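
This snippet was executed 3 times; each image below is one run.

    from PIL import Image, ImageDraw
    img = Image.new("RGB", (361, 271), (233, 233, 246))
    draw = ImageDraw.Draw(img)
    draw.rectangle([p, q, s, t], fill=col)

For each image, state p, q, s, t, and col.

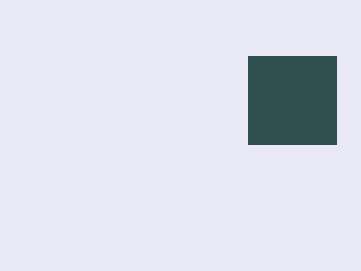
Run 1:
p = 248, q = 56, s = 336, t = 144, col = 'darkslategray'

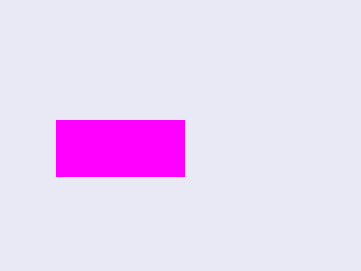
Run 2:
p = 56; q = 120; s = 184; t = 176; col = 'magenta'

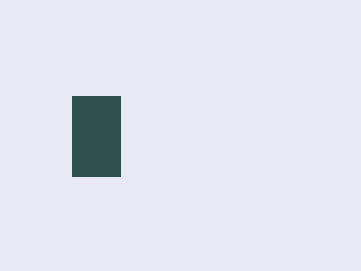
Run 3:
p = 72
q = 96
s = 120
t = 176
col = 'darkslategray'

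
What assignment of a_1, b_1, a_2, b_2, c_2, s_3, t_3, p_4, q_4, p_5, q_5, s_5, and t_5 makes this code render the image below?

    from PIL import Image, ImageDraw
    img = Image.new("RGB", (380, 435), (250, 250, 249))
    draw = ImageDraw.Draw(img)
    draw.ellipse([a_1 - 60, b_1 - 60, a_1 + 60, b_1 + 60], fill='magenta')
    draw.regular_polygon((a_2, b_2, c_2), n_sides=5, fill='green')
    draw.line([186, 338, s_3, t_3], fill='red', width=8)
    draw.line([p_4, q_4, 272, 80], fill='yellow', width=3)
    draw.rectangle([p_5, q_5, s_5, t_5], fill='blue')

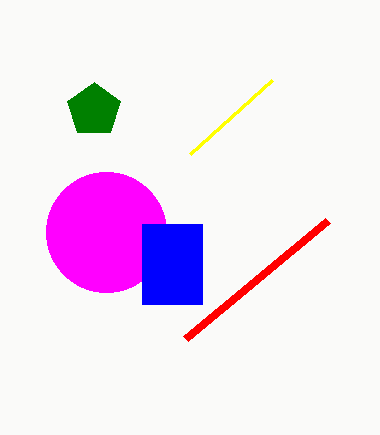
a_1 = 106; b_1 = 232; a_2 = 94; b_2 = 110; c_2 = 28; s_3 = 328; t_3 = 220; p_4 = 190; q_4 = 154; p_5 = 142; q_5 = 224; s_5 = 202; t_5 = 304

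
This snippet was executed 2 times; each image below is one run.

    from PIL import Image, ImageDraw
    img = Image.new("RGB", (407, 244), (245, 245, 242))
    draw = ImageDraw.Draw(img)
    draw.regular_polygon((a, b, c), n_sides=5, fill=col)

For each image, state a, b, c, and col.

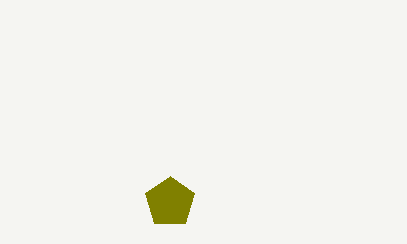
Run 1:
a = 170
b = 202
c = 26
col = 'olive'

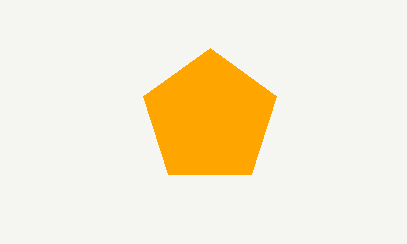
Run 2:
a = 210, b = 118, c = 70, col = 'orange'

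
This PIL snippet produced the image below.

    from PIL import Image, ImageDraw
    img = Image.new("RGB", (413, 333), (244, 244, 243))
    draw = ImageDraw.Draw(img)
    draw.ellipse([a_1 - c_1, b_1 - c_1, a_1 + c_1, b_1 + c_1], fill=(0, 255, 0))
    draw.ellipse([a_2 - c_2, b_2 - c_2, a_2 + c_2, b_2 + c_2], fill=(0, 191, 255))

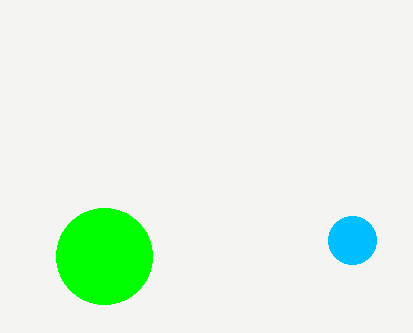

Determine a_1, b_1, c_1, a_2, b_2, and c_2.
a_1 = 104
b_1 = 256
c_1 = 48
a_2 = 352
b_2 = 240
c_2 = 24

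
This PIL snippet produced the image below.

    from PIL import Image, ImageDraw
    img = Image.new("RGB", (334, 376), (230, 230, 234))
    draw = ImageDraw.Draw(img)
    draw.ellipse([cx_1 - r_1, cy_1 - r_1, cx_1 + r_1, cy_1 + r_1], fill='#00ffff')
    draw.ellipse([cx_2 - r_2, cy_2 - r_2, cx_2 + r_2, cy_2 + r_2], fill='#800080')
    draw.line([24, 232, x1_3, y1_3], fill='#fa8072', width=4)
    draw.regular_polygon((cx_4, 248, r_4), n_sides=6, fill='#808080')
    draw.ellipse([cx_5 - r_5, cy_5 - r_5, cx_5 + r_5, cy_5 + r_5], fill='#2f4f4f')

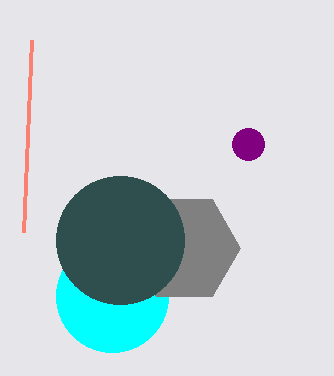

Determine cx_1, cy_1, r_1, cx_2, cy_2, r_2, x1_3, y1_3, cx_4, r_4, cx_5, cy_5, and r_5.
cx_1 = 112
cy_1 = 296
r_1 = 56
cx_2 = 248
cy_2 = 144
r_2 = 16
x1_3 = 32
y1_3 = 40
cx_4 = 184
r_4 = 56
cx_5 = 120
cy_5 = 240
r_5 = 64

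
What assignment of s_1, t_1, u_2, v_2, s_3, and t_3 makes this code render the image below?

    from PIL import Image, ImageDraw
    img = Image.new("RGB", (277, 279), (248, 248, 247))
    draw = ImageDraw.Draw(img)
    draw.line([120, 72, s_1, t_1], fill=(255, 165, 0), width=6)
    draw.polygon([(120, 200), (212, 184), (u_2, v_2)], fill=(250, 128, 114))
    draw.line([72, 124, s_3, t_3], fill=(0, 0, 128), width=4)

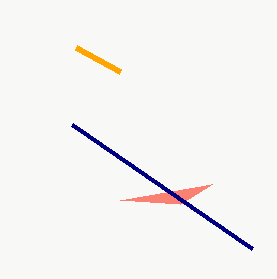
s_1 = 76
t_1 = 48
u_2 = 180
v_2 = 204
s_3 = 252
t_3 = 248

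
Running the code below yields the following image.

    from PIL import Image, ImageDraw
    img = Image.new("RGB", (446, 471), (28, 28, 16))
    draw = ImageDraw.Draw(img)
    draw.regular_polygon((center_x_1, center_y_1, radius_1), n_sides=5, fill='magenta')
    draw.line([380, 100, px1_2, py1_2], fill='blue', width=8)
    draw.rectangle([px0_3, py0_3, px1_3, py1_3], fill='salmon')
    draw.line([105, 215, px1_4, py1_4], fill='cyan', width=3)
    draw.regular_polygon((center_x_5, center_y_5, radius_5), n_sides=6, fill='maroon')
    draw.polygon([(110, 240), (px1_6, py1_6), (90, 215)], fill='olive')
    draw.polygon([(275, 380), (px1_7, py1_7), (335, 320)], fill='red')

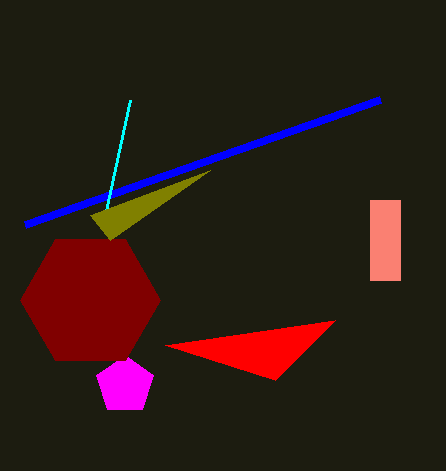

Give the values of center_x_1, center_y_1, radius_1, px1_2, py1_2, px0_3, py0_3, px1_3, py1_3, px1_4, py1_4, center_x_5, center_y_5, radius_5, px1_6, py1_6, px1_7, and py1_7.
center_x_1 = 125; center_y_1 = 385; radius_1 = 30; px1_2 = 25; py1_2 = 225; px0_3 = 370; py0_3 = 200; px1_3 = 400; py1_3 = 280; px1_4 = 130; py1_4 = 100; center_x_5 = 90; center_y_5 = 300; radius_5 = 70; px1_6 = 210; py1_6 = 170; px1_7 = 165; py1_7 = 345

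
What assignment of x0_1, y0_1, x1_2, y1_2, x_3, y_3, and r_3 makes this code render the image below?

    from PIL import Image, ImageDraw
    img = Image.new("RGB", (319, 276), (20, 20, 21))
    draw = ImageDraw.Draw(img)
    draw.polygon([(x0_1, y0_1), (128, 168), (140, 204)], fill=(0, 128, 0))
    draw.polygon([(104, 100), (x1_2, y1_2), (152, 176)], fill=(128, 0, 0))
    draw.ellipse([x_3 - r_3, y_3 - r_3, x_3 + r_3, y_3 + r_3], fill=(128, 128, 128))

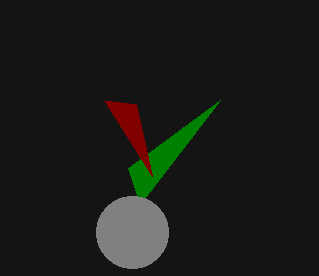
x0_1 = 220; y0_1 = 100; x1_2 = 136; y1_2 = 104; x_3 = 132; y_3 = 232; r_3 = 36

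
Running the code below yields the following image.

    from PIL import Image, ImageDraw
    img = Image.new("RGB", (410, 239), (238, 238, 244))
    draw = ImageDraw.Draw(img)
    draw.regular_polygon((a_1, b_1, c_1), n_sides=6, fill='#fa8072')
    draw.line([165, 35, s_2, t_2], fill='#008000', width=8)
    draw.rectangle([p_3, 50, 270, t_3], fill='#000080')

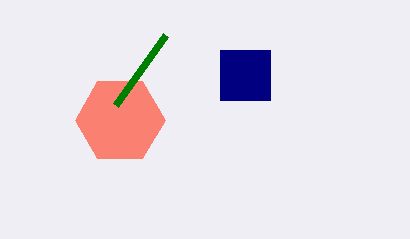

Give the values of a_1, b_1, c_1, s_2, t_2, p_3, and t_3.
a_1 = 120
b_1 = 120
c_1 = 45
s_2 = 115
t_2 = 105
p_3 = 220
t_3 = 100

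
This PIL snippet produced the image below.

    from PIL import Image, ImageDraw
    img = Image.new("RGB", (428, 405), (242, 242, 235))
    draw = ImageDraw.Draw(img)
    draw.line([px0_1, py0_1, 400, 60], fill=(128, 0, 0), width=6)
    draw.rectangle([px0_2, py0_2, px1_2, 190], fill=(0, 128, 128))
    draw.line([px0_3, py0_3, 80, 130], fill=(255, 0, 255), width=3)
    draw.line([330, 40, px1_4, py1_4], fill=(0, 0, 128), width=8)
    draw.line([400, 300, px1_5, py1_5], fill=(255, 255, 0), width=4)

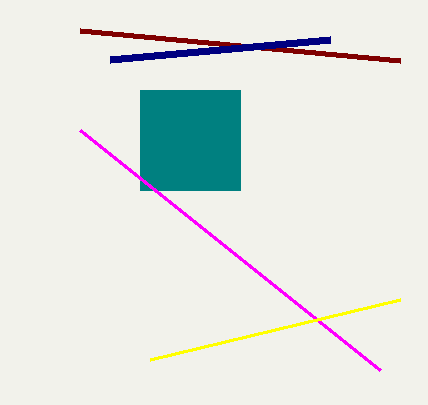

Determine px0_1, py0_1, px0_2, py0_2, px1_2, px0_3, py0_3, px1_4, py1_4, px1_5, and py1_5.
px0_1 = 80, py0_1 = 30, px0_2 = 140, py0_2 = 90, px1_2 = 240, px0_3 = 380, py0_3 = 370, px1_4 = 110, py1_4 = 60, px1_5 = 150, py1_5 = 360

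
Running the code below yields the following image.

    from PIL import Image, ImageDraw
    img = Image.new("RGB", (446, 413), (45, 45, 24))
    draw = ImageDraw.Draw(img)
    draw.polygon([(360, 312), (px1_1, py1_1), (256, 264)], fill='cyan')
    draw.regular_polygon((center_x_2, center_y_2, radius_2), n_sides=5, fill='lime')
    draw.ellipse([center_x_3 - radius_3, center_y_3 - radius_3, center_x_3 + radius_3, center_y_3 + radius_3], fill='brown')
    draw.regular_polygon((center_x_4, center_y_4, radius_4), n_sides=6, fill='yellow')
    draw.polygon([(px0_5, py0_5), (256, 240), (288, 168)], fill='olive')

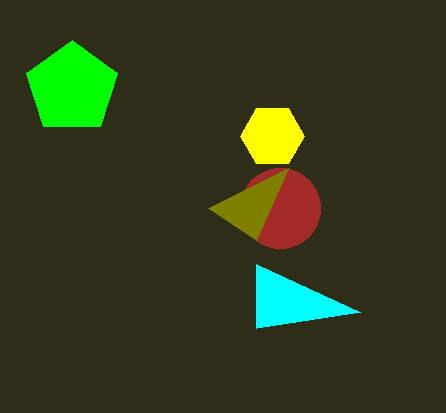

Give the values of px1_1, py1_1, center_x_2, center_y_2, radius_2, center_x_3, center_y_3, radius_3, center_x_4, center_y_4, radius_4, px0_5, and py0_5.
px1_1 = 256; py1_1 = 328; center_x_2 = 72; center_y_2 = 88; radius_2 = 48; center_x_3 = 280; center_y_3 = 208; radius_3 = 40; center_x_4 = 272; center_y_4 = 136; radius_4 = 32; px0_5 = 208; py0_5 = 208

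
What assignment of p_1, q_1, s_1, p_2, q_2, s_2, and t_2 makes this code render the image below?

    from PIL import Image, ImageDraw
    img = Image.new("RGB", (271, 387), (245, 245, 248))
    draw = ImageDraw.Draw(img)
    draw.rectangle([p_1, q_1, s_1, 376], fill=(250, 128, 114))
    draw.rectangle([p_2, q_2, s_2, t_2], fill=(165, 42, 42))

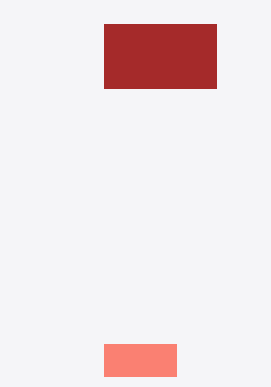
p_1 = 104; q_1 = 344; s_1 = 176; p_2 = 104; q_2 = 24; s_2 = 216; t_2 = 88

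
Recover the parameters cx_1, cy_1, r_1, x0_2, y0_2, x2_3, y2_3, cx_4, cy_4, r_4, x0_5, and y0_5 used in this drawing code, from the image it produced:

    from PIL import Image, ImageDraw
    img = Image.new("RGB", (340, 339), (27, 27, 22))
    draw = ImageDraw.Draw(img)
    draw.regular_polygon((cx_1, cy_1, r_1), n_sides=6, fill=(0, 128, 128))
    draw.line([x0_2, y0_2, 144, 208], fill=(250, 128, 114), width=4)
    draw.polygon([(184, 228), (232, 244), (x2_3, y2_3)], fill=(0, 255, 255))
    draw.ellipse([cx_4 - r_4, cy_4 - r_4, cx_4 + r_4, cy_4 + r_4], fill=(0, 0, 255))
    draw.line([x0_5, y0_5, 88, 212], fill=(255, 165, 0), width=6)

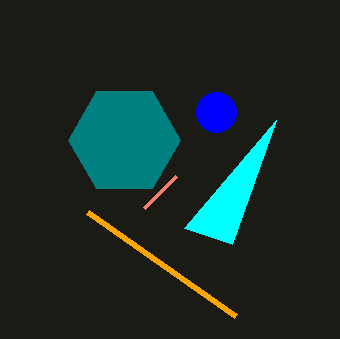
cx_1 = 124
cy_1 = 140
r_1 = 56
x0_2 = 176
y0_2 = 176
x2_3 = 276
y2_3 = 120
cx_4 = 216
cy_4 = 112
r_4 = 20
x0_5 = 236
y0_5 = 316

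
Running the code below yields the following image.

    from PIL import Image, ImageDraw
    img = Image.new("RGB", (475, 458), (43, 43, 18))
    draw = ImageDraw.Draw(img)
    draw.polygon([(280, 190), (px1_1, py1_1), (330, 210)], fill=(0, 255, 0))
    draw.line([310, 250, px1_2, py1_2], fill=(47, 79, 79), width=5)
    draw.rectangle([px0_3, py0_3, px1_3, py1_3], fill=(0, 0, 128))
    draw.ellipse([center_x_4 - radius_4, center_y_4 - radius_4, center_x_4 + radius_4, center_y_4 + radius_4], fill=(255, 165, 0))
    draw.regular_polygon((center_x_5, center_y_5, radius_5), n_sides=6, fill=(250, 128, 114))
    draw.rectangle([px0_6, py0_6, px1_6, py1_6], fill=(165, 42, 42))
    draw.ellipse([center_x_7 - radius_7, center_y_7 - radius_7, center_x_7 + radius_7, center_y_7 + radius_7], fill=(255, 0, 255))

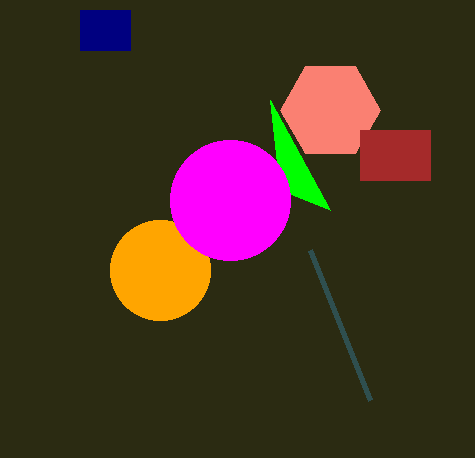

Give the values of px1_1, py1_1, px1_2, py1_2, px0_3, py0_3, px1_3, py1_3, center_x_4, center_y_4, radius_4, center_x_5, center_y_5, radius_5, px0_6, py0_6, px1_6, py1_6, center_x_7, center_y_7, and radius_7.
px1_1 = 270; py1_1 = 100; px1_2 = 370; py1_2 = 400; px0_3 = 80; py0_3 = 10; px1_3 = 130; py1_3 = 50; center_x_4 = 160; center_y_4 = 270; radius_4 = 50; center_x_5 = 330; center_y_5 = 110; radius_5 = 50; px0_6 = 360; py0_6 = 130; px1_6 = 430; py1_6 = 180; center_x_7 = 230; center_y_7 = 200; radius_7 = 60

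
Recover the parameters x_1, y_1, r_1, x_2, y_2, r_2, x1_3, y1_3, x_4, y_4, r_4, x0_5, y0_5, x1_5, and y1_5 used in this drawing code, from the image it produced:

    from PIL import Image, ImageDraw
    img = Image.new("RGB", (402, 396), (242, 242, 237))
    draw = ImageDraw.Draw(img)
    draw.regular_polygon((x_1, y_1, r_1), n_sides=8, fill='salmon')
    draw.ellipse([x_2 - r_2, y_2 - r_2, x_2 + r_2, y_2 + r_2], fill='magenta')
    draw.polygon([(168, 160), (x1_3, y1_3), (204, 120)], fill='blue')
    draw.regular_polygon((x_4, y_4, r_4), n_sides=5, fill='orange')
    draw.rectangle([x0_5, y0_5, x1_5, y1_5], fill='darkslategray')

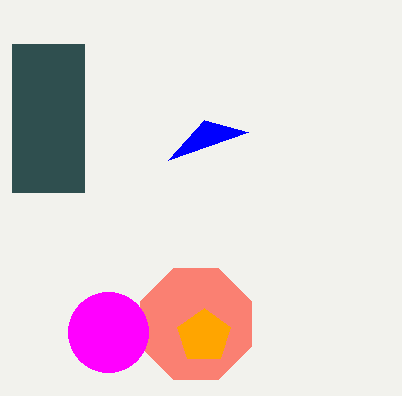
x_1 = 196; y_1 = 324; r_1 = 60; x_2 = 108; y_2 = 332; r_2 = 40; x1_3 = 248; y1_3 = 132; x_4 = 204; y_4 = 336; r_4 = 28; x0_5 = 12; y0_5 = 44; x1_5 = 84; y1_5 = 192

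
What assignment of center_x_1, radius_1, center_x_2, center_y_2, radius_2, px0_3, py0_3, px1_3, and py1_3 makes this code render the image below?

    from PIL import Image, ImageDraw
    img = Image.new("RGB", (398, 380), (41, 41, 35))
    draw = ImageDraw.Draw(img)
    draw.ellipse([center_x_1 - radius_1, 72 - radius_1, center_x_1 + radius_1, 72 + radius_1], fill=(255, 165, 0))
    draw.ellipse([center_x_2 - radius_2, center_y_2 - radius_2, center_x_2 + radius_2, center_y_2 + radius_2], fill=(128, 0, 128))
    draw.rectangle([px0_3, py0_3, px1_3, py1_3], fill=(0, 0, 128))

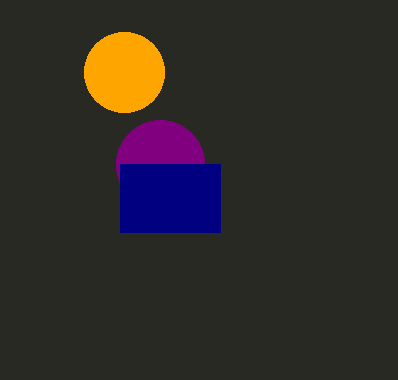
center_x_1 = 124, radius_1 = 40, center_x_2 = 160, center_y_2 = 164, radius_2 = 44, px0_3 = 120, py0_3 = 164, px1_3 = 220, py1_3 = 232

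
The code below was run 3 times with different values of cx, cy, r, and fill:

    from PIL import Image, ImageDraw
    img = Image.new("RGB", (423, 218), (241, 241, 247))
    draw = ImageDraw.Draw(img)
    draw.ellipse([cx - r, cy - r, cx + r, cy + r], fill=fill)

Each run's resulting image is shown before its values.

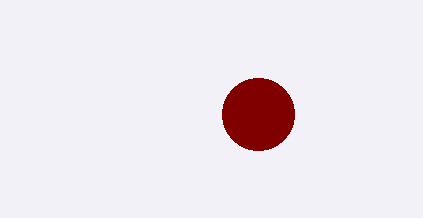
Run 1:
cx = 258, cy = 114, r = 36, fill = 'maroon'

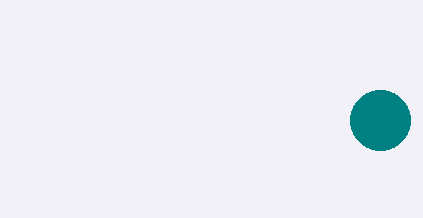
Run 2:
cx = 380; cy = 120; r = 30; fill = 'teal'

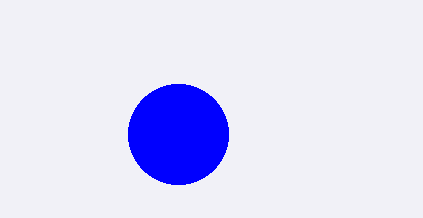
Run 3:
cx = 178, cy = 134, r = 50, fill = 'blue'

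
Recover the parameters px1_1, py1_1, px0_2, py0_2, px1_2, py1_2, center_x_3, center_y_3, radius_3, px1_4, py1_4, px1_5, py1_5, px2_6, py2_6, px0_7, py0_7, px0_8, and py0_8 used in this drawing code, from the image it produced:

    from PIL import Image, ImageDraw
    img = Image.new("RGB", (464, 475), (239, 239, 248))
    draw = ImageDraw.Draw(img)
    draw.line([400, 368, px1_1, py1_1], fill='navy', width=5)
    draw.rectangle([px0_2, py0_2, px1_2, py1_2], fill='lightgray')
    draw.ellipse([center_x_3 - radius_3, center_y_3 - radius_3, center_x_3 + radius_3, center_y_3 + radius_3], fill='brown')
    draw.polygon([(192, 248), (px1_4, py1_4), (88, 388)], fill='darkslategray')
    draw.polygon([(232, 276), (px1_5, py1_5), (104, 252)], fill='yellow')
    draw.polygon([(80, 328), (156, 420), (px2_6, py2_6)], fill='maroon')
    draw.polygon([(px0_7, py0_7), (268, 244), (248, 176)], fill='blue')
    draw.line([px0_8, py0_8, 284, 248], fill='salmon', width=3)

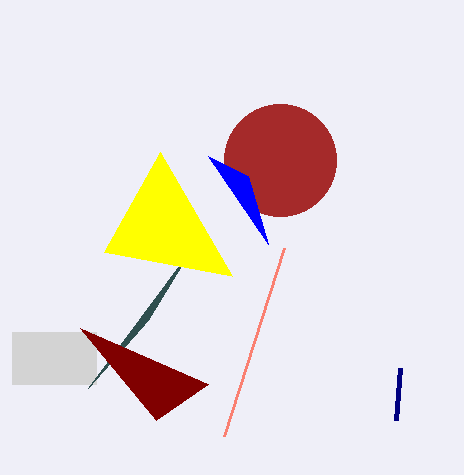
px1_1 = 396, py1_1 = 420, px0_2 = 12, py0_2 = 332, px1_2 = 96, py1_2 = 384, center_x_3 = 280, center_y_3 = 160, radius_3 = 56, px1_4 = 148, py1_4 = 320, px1_5 = 160, py1_5 = 152, px2_6 = 208, py2_6 = 384, px0_7 = 208, py0_7 = 156, px0_8 = 224, py0_8 = 436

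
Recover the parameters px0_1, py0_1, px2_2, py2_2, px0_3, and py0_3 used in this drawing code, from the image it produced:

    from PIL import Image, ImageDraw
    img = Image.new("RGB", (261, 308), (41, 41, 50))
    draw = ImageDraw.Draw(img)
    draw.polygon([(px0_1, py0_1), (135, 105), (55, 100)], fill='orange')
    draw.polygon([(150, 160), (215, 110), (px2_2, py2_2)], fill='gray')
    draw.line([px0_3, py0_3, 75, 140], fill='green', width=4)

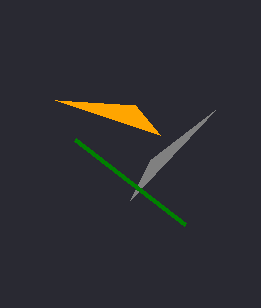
px0_1 = 160, py0_1 = 135, px2_2 = 130, py2_2 = 200, px0_3 = 185, py0_3 = 225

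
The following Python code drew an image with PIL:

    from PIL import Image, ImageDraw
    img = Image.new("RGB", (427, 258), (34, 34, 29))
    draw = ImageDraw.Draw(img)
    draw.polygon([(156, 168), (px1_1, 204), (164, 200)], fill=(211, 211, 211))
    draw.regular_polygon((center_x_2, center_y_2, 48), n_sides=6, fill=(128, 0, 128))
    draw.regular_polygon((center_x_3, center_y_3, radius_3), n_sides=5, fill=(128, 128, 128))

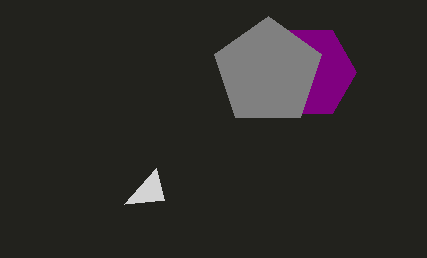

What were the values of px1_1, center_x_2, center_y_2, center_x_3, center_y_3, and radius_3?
px1_1 = 124, center_x_2 = 308, center_y_2 = 72, center_x_3 = 268, center_y_3 = 72, radius_3 = 56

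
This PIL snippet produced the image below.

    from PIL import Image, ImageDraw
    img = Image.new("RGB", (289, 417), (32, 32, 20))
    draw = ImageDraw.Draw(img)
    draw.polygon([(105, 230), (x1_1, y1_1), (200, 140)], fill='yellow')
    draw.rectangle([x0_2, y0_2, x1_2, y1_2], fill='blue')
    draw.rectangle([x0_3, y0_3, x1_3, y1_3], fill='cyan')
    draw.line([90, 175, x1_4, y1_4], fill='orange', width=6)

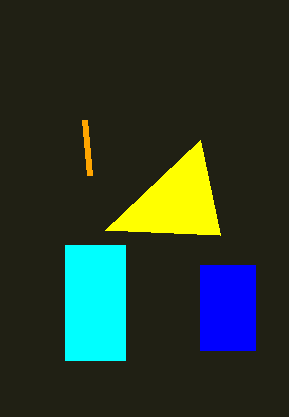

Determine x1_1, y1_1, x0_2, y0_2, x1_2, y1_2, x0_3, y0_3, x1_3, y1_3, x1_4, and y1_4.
x1_1 = 220; y1_1 = 235; x0_2 = 200; y0_2 = 265; x1_2 = 255; y1_2 = 350; x0_3 = 65; y0_3 = 245; x1_3 = 125; y1_3 = 360; x1_4 = 85; y1_4 = 120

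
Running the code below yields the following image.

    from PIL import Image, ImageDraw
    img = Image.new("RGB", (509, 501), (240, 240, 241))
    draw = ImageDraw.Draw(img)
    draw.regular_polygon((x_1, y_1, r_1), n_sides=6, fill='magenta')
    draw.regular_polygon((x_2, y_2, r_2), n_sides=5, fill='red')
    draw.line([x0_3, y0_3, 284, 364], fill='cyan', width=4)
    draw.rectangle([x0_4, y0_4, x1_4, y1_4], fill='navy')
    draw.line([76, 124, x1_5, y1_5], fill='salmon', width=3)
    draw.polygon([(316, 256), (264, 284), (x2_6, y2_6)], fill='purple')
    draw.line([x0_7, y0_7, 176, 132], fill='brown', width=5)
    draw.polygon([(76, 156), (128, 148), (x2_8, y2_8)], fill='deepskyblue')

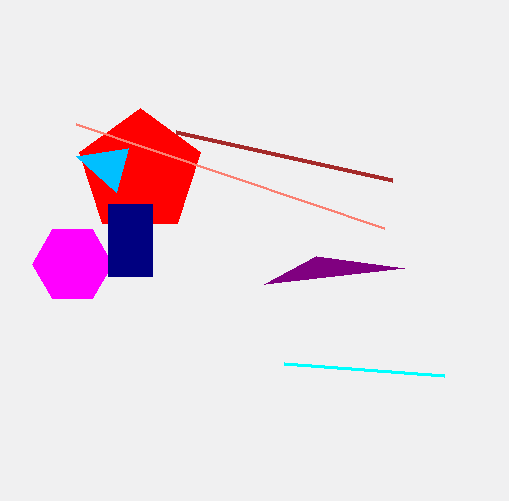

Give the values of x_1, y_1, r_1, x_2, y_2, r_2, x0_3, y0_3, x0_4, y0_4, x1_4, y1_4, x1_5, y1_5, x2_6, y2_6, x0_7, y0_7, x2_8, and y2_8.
x_1 = 72
y_1 = 264
r_1 = 40
x_2 = 140
y_2 = 172
r_2 = 64
x0_3 = 444
y0_3 = 376
x0_4 = 108
y0_4 = 204
x1_4 = 152
y1_4 = 276
x1_5 = 384
y1_5 = 228
x2_6 = 404
y2_6 = 268
x0_7 = 392
y0_7 = 180
x2_8 = 116
y2_8 = 192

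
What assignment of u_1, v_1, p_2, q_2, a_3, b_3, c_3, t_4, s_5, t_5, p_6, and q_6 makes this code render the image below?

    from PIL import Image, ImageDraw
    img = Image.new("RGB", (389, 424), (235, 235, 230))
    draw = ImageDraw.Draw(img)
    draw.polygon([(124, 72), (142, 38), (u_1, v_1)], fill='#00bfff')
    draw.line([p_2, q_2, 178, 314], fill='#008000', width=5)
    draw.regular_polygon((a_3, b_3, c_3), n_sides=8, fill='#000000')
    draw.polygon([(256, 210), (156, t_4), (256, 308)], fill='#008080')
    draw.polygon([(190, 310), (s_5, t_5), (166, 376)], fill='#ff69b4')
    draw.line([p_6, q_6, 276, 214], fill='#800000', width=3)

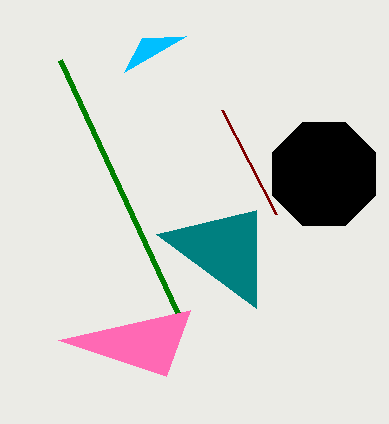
u_1 = 186, v_1 = 36, p_2 = 60, q_2 = 60, a_3 = 324, b_3 = 174, c_3 = 56, t_4 = 234, s_5 = 58, t_5 = 340, p_6 = 222, q_6 = 110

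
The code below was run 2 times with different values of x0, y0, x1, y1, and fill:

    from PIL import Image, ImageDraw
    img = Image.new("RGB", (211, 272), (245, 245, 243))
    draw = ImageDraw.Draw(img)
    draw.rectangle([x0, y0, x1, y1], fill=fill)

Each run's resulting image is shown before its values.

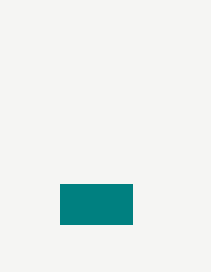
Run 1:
x0 = 60
y0 = 184
x1 = 132
y1 = 224
fill = 'teal'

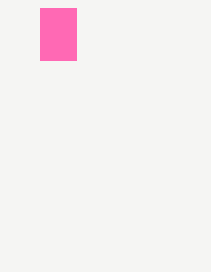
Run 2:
x0 = 40, y0 = 8, x1 = 76, y1 = 60, fill = 'hotpink'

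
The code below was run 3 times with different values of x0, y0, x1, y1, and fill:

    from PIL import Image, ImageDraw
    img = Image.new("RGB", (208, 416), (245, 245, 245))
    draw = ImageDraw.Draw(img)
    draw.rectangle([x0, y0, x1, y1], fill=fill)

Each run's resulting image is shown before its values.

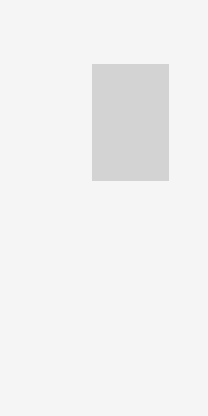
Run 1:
x0 = 92
y0 = 64
x1 = 168
y1 = 180
fill = 'lightgray'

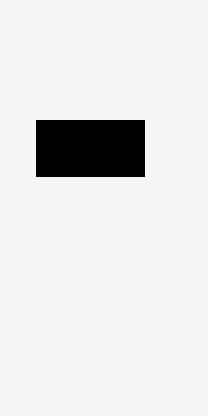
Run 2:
x0 = 36
y0 = 120
x1 = 144
y1 = 176
fill = 'black'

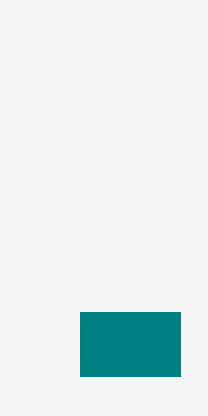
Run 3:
x0 = 80
y0 = 312
x1 = 180
y1 = 376
fill = 'teal'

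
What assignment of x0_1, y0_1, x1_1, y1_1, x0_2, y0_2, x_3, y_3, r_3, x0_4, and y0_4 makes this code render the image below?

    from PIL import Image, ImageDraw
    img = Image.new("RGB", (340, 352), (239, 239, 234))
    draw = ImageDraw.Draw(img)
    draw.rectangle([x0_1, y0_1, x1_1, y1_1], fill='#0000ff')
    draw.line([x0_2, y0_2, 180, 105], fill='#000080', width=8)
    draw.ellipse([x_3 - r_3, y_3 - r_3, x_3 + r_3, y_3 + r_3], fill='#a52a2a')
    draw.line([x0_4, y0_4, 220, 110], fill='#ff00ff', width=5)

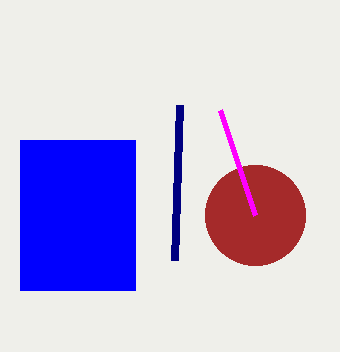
x0_1 = 20, y0_1 = 140, x1_1 = 135, y1_1 = 290, x0_2 = 175, y0_2 = 260, x_3 = 255, y_3 = 215, r_3 = 50, x0_4 = 255, y0_4 = 215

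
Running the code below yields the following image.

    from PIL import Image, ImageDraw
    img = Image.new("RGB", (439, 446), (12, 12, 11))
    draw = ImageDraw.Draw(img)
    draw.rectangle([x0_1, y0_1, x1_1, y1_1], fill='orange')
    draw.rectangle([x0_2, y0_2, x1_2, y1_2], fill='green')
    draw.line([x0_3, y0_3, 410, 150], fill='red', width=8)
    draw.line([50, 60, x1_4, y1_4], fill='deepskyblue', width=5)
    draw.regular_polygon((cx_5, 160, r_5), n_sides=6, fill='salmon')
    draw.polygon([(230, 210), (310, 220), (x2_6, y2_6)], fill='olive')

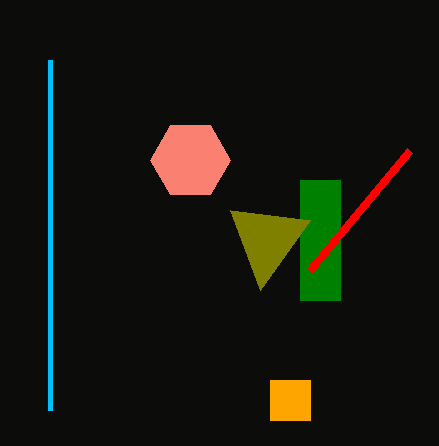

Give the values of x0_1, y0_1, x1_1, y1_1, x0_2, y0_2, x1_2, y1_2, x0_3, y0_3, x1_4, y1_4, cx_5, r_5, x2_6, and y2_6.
x0_1 = 270
y0_1 = 380
x1_1 = 310
y1_1 = 420
x0_2 = 300
y0_2 = 180
x1_2 = 340
y1_2 = 300
x0_3 = 310
y0_3 = 270
x1_4 = 50
y1_4 = 410
cx_5 = 190
r_5 = 40
x2_6 = 260
y2_6 = 290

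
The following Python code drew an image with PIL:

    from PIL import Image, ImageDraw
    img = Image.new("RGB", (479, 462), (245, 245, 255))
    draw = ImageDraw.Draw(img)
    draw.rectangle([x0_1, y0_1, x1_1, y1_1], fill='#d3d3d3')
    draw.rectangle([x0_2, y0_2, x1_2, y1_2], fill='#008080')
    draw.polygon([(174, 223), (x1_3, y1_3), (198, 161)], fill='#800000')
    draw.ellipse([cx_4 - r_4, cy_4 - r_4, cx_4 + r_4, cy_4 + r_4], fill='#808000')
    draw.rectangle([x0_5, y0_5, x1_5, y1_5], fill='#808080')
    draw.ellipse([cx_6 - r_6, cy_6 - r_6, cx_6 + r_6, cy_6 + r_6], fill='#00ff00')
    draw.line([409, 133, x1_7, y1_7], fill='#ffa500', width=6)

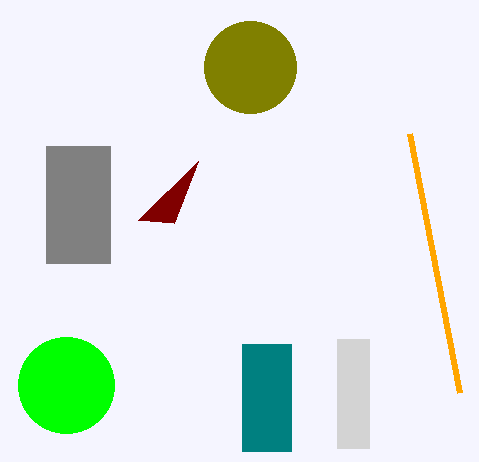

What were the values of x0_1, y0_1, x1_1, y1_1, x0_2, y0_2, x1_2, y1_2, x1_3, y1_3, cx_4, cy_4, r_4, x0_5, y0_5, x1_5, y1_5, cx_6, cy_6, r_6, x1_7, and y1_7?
x0_1 = 337
y0_1 = 339
x1_1 = 369
y1_1 = 448
x0_2 = 242
y0_2 = 344
x1_2 = 291
y1_2 = 451
x1_3 = 138
y1_3 = 220
cx_4 = 250
cy_4 = 67
r_4 = 46
x0_5 = 46
y0_5 = 146
x1_5 = 110
y1_5 = 263
cx_6 = 66
cy_6 = 385
r_6 = 48
x1_7 = 459
y1_7 = 392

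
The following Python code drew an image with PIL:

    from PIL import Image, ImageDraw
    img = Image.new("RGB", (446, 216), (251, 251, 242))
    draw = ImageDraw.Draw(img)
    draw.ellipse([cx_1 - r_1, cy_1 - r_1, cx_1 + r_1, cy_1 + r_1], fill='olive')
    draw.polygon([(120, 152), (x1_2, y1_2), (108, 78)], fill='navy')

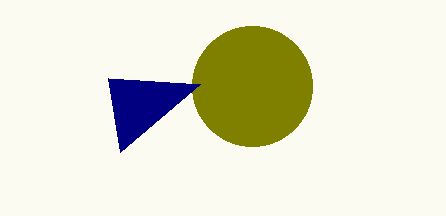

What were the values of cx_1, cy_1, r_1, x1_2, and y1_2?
cx_1 = 252
cy_1 = 86
r_1 = 60
x1_2 = 200
y1_2 = 84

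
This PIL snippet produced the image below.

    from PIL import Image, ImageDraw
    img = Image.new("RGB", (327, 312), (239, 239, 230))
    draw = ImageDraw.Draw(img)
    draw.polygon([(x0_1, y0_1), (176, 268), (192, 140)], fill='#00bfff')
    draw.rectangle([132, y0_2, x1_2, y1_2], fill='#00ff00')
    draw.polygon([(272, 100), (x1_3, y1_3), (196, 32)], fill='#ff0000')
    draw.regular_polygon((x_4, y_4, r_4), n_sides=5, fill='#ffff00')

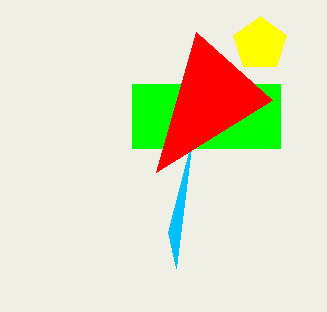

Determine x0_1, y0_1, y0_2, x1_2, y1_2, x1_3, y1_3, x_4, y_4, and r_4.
x0_1 = 168, y0_1 = 232, y0_2 = 84, x1_2 = 280, y1_2 = 148, x1_3 = 156, y1_3 = 172, x_4 = 260, y_4 = 44, r_4 = 28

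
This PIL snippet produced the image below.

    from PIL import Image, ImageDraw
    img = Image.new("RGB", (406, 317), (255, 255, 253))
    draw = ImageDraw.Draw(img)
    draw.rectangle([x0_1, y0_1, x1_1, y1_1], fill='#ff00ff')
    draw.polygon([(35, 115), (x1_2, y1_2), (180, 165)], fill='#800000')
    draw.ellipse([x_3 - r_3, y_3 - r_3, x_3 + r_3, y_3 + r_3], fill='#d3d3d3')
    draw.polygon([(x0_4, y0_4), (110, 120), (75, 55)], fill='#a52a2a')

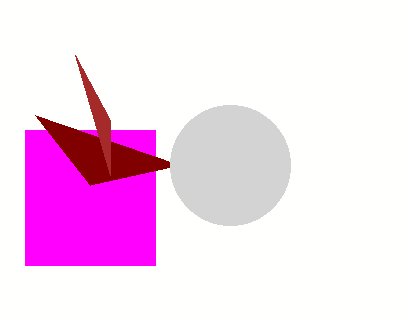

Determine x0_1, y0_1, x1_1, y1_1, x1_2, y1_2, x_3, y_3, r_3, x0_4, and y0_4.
x0_1 = 25
y0_1 = 130
x1_1 = 155
y1_1 = 265
x1_2 = 90
y1_2 = 185
x_3 = 230
y_3 = 165
r_3 = 60
x0_4 = 110
y0_4 = 175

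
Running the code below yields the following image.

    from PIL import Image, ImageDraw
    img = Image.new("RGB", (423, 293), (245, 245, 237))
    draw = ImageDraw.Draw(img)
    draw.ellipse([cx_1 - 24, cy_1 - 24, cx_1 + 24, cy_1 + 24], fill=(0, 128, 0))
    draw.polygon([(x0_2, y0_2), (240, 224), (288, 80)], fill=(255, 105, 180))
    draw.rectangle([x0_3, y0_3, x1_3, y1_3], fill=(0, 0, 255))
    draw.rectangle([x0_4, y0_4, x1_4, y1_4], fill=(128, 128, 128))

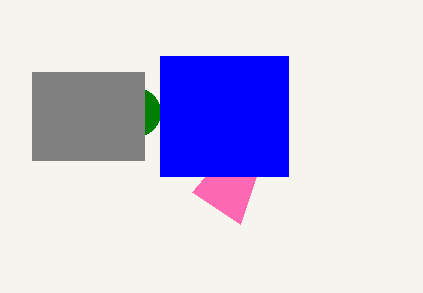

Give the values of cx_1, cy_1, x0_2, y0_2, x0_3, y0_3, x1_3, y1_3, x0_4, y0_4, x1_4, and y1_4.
cx_1 = 136; cy_1 = 112; x0_2 = 192; y0_2 = 192; x0_3 = 160; y0_3 = 56; x1_3 = 288; y1_3 = 176; x0_4 = 32; y0_4 = 72; x1_4 = 144; y1_4 = 160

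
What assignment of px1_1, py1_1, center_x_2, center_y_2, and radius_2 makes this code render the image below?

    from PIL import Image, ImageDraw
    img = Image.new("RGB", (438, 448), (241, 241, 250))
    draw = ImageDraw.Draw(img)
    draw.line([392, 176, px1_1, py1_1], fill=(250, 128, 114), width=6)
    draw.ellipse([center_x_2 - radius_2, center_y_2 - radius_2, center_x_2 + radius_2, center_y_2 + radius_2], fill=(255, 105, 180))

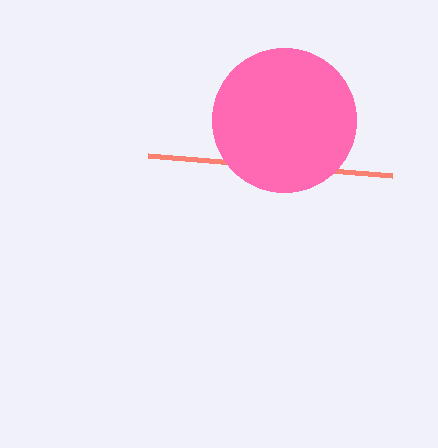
px1_1 = 148, py1_1 = 156, center_x_2 = 284, center_y_2 = 120, radius_2 = 72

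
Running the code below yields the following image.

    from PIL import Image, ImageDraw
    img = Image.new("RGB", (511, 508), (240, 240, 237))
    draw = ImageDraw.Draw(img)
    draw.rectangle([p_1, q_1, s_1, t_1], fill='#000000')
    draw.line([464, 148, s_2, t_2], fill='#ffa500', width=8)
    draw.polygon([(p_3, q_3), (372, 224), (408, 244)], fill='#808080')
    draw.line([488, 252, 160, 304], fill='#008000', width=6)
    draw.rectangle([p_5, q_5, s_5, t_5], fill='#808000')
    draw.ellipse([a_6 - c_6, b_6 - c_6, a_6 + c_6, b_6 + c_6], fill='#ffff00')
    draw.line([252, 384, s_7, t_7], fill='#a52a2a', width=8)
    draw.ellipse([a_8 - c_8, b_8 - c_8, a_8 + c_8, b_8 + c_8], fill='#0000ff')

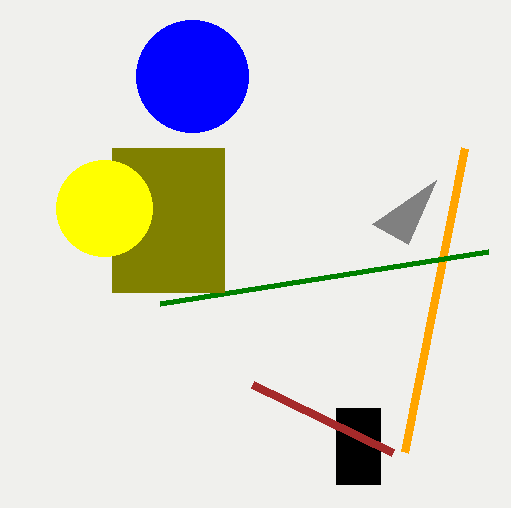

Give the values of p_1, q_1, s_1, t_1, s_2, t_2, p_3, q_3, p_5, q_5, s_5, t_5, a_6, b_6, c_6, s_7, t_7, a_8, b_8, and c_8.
p_1 = 336
q_1 = 408
s_1 = 380
t_1 = 484
s_2 = 404
t_2 = 452
p_3 = 436
q_3 = 180
p_5 = 112
q_5 = 148
s_5 = 224
t_5 = 292
a_6 = 104
b_6 = 208
c_6 = 48
s_7 = 392
t_7 = 452
a_8 = 192
b_8 = 76
c_8 = 56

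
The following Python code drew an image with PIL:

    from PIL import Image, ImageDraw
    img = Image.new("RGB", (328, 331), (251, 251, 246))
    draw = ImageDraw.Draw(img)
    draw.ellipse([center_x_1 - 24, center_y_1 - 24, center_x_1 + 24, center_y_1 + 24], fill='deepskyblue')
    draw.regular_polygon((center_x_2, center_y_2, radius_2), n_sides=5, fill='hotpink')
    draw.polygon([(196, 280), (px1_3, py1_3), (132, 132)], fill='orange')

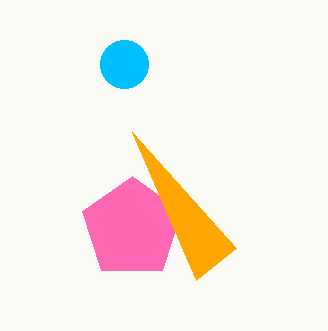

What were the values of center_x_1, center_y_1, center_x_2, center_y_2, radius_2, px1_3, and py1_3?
center_x_1 = 124
center_y_1 = 64
center_x_2 = 132
center_y_2 = 228
radius_2 = 52
px1_3 = 236
py1_3 = 248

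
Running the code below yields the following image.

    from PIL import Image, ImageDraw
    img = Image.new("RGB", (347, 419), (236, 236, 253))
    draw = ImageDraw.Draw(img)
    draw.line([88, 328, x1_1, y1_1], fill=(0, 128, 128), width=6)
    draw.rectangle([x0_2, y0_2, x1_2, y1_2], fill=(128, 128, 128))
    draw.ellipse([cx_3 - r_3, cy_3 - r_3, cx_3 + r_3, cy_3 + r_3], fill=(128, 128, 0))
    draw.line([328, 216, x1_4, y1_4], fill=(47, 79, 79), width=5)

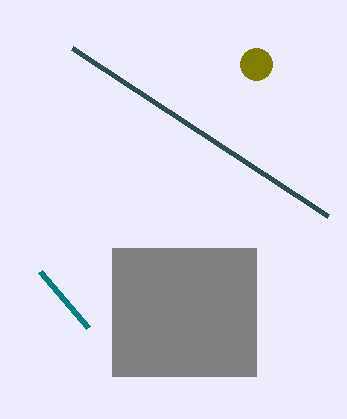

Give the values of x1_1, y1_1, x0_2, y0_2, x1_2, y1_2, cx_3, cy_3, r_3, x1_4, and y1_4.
x1_1 = 40
y1_1 = 272
x0_2 = 112
y0_2 = 248
x1_2 = 256
y1_2 = 376
cx_3 = 256
cy_3 = 64
r_3 = 16
x1_4 = 72
y1_4 = 48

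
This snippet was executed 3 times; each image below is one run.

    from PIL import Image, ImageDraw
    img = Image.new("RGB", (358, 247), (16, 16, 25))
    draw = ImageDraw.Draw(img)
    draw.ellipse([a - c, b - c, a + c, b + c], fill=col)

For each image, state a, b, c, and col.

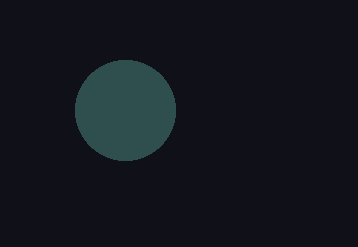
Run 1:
a = 125
b = 110
c = 50
col = 'darkslategray'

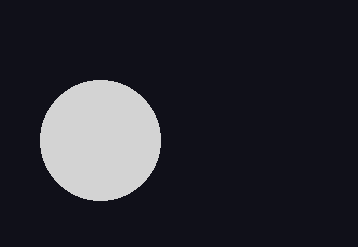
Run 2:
a = 100; b = 140; c = 60; col = 'lightgray'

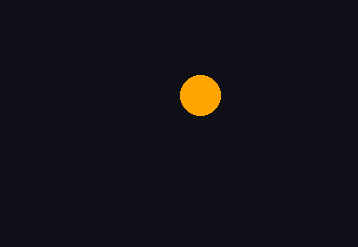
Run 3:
a = 200; b = 95; c = 20; col = 'orange'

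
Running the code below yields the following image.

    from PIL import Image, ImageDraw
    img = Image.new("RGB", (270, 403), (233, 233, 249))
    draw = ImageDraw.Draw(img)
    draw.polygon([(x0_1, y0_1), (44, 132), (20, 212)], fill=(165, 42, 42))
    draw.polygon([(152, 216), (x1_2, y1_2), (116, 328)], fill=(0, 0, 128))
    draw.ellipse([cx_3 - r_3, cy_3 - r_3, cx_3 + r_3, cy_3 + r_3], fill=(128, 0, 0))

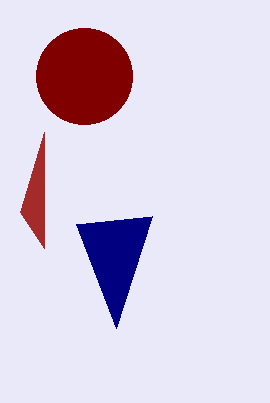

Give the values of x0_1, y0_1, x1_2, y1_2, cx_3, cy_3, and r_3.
x0_1 = 44, y0_1 = 248, x1_2 = 76, y1_2 = 224, cx_3 = 84, cy_3 = 76, r_3 = 48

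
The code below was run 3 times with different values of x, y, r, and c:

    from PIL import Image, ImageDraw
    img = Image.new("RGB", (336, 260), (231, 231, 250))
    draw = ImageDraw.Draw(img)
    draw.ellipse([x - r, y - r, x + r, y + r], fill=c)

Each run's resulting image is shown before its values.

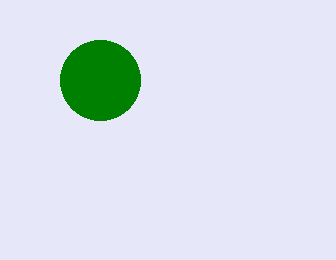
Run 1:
x = 100; y = 80; r = 40; c = 'green'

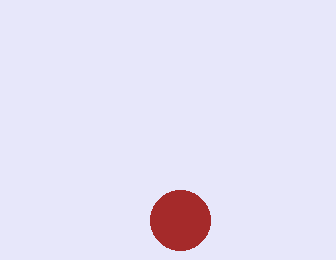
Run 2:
x = 180
y = 220
r = 30
c = 'brown'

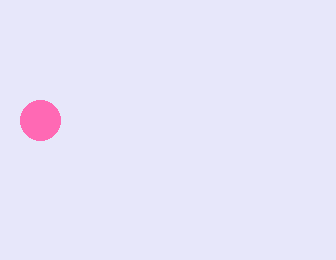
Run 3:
x = 40, y = 120, r = 20, c = 'hotpink'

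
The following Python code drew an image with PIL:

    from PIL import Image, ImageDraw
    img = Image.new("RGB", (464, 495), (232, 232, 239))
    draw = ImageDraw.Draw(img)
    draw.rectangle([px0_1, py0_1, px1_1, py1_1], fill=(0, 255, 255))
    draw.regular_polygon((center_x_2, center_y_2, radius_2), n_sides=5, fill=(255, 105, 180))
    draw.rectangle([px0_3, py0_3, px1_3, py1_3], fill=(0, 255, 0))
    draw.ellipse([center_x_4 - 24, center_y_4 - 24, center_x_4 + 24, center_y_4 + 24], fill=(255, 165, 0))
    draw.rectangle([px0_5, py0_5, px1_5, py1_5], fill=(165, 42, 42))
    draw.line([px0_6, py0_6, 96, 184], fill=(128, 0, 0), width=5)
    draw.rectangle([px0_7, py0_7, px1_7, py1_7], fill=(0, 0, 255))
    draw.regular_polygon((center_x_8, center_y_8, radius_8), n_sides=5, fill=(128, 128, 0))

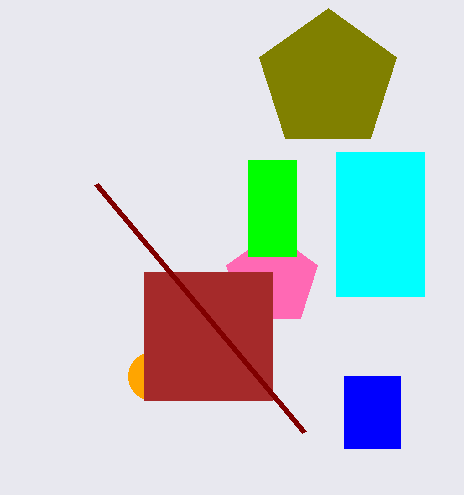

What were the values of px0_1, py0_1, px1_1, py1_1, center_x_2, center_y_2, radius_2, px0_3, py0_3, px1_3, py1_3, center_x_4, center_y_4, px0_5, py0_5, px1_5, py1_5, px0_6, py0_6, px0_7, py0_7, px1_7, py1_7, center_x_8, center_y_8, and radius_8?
px0_1 = 336
py0_1 = 152
px1_1 = 424
py1_1 = 296
center_x_2 = 272
center_y_2 = 280
radius_2 = 48
px0_3 = 248
py0_3 = 160
px1_3 = 296
py1_3 = 256
center_x_4 = 152
center_y_4 = 376
px0_5 = 144
py0_5 = 272
px1_5 = 272
py1_5 = 400
px0_6 = 304
py0_6 = 432
px0_7 = 344
py0_7 = 376
px1_7 = 400
py1_7 = 448
center_x_8 = 328
center_y_8 = 80
radius_8 = 72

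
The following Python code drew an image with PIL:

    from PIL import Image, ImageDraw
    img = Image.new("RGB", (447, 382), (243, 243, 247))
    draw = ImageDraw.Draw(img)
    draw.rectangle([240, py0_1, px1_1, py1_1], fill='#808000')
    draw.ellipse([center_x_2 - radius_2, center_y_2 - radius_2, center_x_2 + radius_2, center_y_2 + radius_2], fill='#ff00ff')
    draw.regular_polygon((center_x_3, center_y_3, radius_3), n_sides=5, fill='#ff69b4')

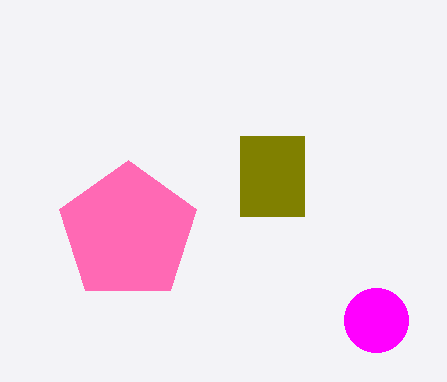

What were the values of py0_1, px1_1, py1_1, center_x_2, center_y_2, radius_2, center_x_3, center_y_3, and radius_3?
py0_1 = 136, px1_1 = 304, py1_1 = 216, center_x_2 = 376, center_y_2 = 320, radius_2 = 32, center_x_3 = 128, center_y_3 = 232, radius_3 = 72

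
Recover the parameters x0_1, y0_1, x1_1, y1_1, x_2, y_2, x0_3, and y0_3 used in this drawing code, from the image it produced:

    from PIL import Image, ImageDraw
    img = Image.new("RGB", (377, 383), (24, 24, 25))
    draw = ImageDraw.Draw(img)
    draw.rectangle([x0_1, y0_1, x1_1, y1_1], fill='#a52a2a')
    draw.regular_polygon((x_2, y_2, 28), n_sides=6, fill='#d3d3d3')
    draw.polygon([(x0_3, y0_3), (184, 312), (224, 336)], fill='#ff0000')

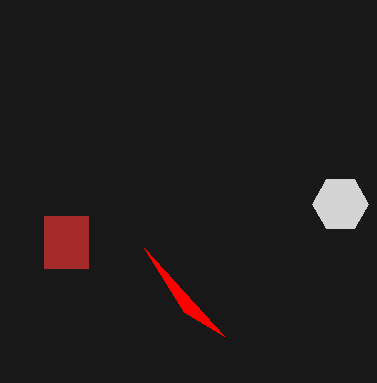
x0_1 = 44, y0_1 = 216, x1_1 = 88, y1_1 = 268, x_2 = 340, y_2 = 204, x0_3 = 144, y0_3 = 248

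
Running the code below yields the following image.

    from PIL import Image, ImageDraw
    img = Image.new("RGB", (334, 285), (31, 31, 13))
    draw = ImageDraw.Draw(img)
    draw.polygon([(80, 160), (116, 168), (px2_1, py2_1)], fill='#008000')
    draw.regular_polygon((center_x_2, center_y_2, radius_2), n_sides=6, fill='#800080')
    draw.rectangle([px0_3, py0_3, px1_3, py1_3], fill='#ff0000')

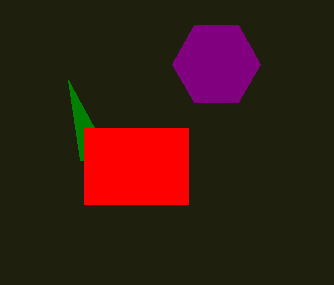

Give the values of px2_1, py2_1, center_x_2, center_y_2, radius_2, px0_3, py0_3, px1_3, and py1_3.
px2_1 = 68, py2_1 = 80, center_x_2 = 216, center_y_2 = 64, radius_2 = 44, px0_3 = 84, py0_3 = 128, px1_3 = 188, py1_3 = 204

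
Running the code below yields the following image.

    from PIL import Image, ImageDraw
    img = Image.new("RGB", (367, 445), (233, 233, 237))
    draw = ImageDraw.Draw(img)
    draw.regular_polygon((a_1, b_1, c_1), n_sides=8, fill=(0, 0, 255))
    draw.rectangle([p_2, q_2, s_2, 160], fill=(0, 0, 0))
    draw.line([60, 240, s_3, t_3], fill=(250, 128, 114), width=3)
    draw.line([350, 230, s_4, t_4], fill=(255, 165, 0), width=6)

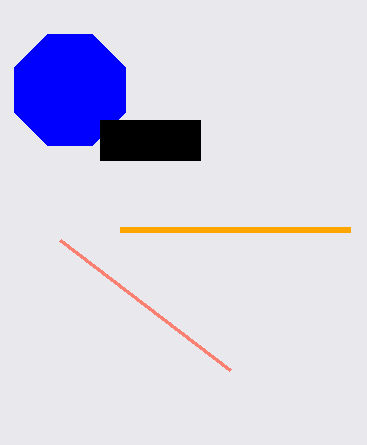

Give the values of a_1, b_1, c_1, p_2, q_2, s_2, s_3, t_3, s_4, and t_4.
a_1 = 70, b_1 = 90, c_1 = 60, p_2 = 100, q_2 = 120, s_2 = 200, s_3 = 230, t_3 = 370, s_4 = 120, t_4 = 230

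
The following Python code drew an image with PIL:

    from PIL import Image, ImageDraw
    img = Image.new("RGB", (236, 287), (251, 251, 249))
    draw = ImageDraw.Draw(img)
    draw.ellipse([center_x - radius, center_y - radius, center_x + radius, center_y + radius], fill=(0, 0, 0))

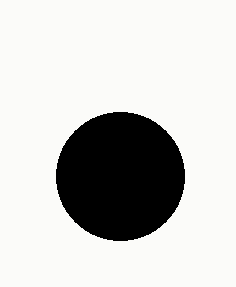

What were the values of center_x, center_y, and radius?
center_x = 120, center_y = 176, radius = 64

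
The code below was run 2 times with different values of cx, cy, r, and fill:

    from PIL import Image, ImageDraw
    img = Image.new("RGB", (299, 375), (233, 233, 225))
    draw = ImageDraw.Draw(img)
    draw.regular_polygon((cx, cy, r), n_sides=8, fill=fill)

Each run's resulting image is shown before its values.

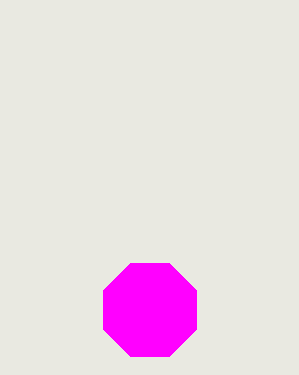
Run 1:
cx = 150, cy = 310, r = 50, fill = 'magenta'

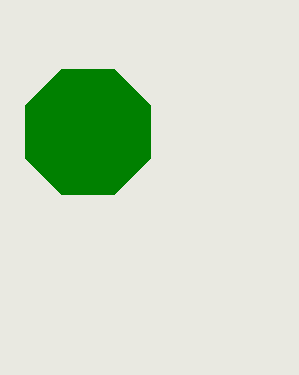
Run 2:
cx = 88, cy = 132, r = 68, fill = 'green'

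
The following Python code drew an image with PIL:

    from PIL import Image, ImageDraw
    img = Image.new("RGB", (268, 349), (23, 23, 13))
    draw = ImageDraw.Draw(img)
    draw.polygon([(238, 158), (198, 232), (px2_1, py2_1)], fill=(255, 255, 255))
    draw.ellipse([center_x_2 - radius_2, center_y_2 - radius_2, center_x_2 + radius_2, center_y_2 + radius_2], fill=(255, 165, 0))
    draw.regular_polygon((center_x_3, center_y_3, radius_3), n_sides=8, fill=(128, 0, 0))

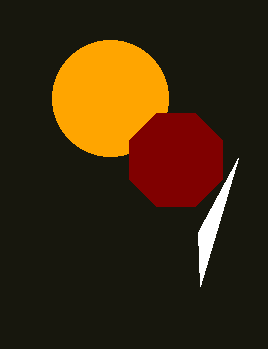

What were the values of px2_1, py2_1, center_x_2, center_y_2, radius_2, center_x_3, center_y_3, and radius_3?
px2_1 = 200; py2_1 = 286; center_x_2 = 110; center_y_2 = 98; radius_2 = 58; center_x_3 = 176; center_y_3 = 160; radius_3 = 50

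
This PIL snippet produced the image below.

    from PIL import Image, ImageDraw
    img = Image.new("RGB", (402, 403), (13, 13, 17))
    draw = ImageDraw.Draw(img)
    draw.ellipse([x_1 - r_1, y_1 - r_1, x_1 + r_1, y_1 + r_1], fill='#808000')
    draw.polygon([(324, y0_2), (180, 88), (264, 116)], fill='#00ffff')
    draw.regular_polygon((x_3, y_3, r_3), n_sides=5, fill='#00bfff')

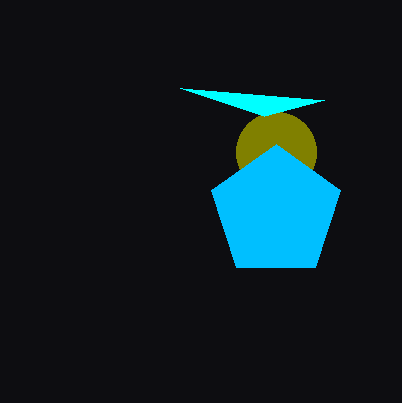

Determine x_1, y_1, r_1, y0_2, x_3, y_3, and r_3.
x_1 = 276, y_1 = 152, r_1 = 40, y0_2 = 100, x_3 = 276, y_3 = 212, r_3 = 68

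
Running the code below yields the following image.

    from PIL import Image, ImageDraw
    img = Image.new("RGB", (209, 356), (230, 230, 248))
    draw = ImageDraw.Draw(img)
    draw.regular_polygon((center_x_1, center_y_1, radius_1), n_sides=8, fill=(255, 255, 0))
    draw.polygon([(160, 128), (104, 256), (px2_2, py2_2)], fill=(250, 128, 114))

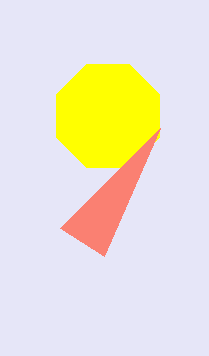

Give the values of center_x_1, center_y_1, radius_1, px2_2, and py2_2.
center_x_1 = 108, center_y_1 = 116, radius_1 = 56, px2_2 = 60, py2_2 = 228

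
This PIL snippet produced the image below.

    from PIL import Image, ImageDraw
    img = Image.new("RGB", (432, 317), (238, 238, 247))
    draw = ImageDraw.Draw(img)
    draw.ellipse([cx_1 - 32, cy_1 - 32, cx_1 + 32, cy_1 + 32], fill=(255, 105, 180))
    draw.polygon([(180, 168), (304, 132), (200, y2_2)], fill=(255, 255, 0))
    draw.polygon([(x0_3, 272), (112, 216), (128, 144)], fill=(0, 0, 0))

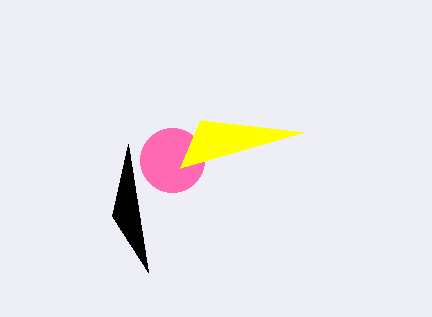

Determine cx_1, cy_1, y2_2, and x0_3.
cx_1 = 172, cy_1 = 160, y2_2 = 120, x0_3 = 148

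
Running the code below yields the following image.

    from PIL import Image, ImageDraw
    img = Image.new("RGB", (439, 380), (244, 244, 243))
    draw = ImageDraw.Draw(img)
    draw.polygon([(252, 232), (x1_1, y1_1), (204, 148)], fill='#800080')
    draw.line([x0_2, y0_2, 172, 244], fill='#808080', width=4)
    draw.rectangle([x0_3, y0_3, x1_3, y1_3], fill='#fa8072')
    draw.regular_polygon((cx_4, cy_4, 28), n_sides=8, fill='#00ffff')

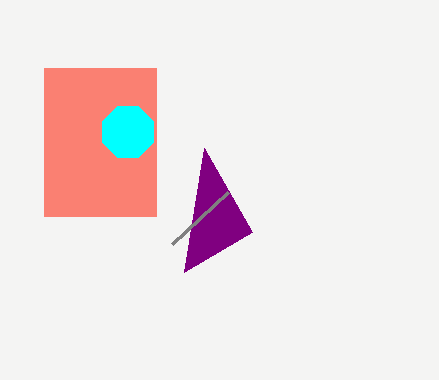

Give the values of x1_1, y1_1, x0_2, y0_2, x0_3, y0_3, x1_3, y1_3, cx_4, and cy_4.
x1_1 = 184; y1_1 = 272; x0_2 = 228; y0_2 = 192; x0_3 = 44; y0_3 = 68; x1_3 = 156; y1_3 = 216; cx_4 = 128; cy_4 = 132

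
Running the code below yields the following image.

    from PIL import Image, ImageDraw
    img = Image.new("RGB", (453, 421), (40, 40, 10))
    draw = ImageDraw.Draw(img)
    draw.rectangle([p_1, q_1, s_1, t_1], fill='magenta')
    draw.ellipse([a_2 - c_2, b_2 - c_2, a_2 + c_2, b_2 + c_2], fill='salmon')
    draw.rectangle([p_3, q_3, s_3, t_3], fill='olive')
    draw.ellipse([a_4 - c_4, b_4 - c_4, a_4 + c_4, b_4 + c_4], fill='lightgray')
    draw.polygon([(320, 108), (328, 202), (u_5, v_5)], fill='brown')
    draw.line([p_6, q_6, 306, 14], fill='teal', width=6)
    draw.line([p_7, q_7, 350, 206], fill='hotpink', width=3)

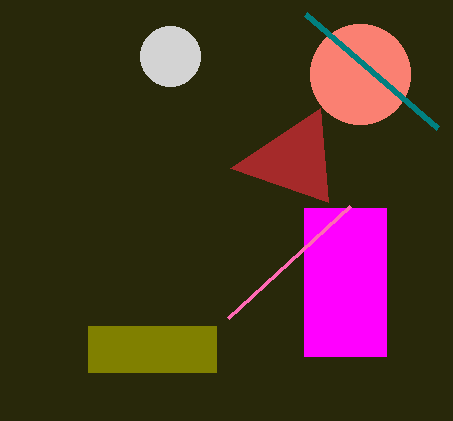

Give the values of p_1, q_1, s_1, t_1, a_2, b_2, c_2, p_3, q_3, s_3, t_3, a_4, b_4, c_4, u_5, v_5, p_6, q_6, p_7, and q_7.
p_1 = 304; q_1 = 208; s_1 = 386; t_1 = 356; a_2 = 360; b_2 = 74; c_2 = 50; p_3 = 88; q_3 = 326; s_3 = 216; t_3 = 372; a_4 = 170; b_4 = 56; c_4 = 30; u_5 = 230; v_5 = 168; p_6 = 438; q_6 = 128; p_7 = 228; q_7 = 318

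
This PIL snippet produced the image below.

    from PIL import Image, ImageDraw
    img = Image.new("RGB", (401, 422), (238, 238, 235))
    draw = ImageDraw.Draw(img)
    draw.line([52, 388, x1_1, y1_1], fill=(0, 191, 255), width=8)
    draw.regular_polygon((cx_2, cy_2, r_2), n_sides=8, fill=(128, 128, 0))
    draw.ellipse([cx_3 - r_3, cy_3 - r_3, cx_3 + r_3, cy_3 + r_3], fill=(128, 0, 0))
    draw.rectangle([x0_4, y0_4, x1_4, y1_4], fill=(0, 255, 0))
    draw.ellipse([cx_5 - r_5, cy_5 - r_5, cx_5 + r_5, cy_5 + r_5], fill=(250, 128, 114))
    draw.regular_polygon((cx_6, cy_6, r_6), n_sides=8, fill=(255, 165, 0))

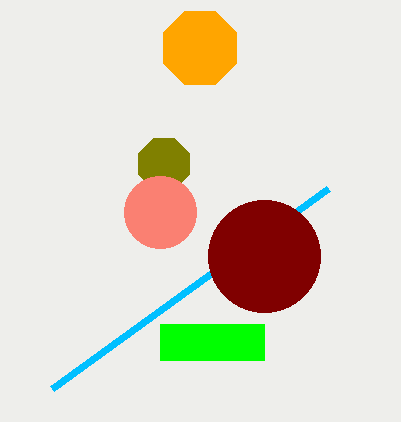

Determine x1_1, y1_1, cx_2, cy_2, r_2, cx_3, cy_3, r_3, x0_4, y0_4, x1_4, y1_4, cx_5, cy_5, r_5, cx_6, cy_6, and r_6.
x1_1 = 328, y1_1 = 188, cx_2 = 164, cy_2 = 164, r_2 = 28, cx_3 = 264, cy_3 = 256, r_3 = 56, x0_4 = 160, y0_4 = 324, x1_4 = 264, y1_4 = 360, cx_5 = 160, cy_5 = 212, r_5 = 36, cx_6 = 200, cy_6 = 48, r_6 = 40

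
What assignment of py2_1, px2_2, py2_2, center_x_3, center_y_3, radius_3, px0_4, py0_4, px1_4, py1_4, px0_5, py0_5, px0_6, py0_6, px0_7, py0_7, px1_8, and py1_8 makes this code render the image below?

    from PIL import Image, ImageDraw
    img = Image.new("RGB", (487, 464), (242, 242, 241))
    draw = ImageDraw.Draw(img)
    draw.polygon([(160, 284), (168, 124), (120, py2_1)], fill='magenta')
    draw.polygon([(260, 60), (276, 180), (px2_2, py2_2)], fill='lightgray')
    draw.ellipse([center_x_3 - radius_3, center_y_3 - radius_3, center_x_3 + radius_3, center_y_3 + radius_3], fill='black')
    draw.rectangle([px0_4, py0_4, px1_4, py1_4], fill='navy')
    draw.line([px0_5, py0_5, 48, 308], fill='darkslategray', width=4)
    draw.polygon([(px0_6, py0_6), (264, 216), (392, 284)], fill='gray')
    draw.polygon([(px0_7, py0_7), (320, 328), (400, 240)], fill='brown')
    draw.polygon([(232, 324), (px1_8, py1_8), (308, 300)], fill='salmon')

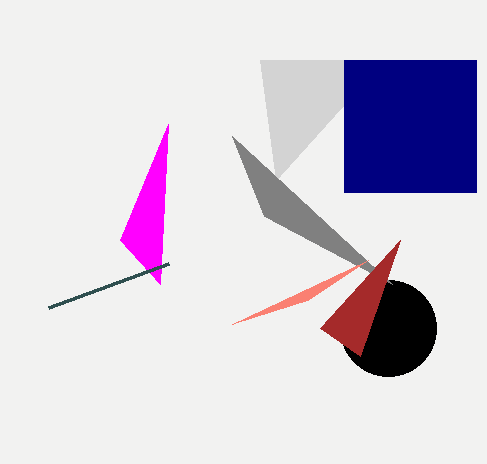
py2_1 = 240
px2_2 = 384
py2_2 = 60
center_x_3 = 388
center_y_3 = 328
radius_3 = 48
px0_4 = 344
py0_4 = 60
px1_4 = 476
py1_4 = 192
px0_5 = 168
py0_5 = 264
px0_6 = 232
py0_6 = 136
px0_7 = 360
py0_7 = 356
px1_8 = 368
py1_8 = 260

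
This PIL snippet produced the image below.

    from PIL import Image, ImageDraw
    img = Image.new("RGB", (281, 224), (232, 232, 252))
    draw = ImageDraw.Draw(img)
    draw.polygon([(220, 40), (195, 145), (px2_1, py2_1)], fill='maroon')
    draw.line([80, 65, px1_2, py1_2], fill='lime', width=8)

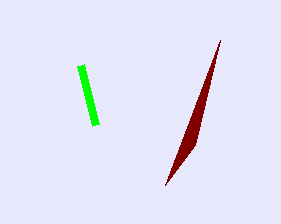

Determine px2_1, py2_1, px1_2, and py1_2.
px2_1 = 165
py2_1 = 185
px1_2 = 95
py1_2 = 125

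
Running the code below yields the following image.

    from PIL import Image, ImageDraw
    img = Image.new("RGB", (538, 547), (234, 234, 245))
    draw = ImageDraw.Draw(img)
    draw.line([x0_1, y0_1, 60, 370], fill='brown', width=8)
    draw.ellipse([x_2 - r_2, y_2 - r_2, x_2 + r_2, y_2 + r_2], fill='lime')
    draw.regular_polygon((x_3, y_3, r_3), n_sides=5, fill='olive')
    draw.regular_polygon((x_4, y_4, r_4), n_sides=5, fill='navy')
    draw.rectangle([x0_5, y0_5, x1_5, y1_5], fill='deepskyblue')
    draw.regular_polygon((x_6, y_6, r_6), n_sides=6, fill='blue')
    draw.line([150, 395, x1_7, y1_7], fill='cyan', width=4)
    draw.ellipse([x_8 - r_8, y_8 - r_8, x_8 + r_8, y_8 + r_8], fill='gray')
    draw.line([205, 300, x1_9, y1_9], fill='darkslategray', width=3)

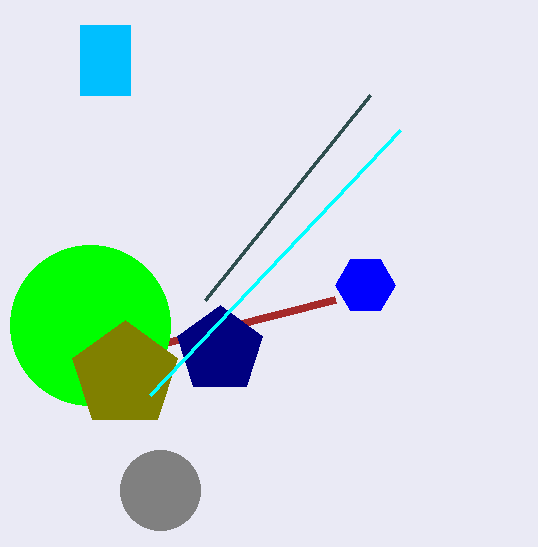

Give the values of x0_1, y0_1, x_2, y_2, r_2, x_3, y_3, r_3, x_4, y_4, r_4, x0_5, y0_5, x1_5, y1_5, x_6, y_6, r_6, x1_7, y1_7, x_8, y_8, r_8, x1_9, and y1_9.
x0_1 = 335, y0_1 = 300, x_2 = 90, y_2 = 325, r_2 = 80, x_3 = 125, y_3 = 375, r_3 = 55, x_4 = 220, y_4 = 350, r_4 = 45, x0_5 = 80, y0_5 = 25, x1_5 = 130, y1_5 = 95, x_6 = 365, y_6 = 285, r_6 = 30, x1_7 = 400, y1_7 = 130, x_8 = 160, y_8 = 490, r_8 = 40, x1_9 = 370, y1_9 = 95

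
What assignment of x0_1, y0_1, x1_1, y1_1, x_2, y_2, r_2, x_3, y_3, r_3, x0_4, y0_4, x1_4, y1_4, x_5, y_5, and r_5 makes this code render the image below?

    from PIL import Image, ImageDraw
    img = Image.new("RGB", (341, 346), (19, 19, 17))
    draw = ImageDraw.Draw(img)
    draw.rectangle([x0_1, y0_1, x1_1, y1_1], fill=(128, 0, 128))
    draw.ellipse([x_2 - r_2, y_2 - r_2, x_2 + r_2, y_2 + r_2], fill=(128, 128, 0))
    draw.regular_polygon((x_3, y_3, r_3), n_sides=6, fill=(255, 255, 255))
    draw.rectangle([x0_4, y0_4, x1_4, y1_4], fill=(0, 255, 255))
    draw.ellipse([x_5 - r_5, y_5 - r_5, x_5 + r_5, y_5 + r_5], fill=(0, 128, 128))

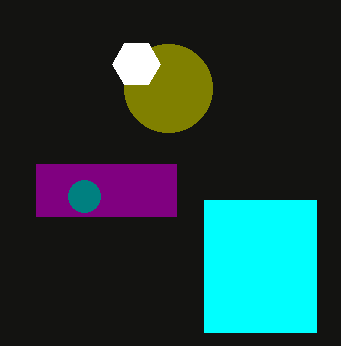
x0_1 = 36
y0_1 = 164
x1_1 = 176
y1_1 = 216
x_2 = 168
y_2 = 88
r_2 = 44
x_3 = 136
y_3 = 64
r_3 = 24
x0_4 = 204
y0_4 = 200
x1_4 = 316
y1_4 = 332
x_5 = 84
y_5 = 196
r_5 = 16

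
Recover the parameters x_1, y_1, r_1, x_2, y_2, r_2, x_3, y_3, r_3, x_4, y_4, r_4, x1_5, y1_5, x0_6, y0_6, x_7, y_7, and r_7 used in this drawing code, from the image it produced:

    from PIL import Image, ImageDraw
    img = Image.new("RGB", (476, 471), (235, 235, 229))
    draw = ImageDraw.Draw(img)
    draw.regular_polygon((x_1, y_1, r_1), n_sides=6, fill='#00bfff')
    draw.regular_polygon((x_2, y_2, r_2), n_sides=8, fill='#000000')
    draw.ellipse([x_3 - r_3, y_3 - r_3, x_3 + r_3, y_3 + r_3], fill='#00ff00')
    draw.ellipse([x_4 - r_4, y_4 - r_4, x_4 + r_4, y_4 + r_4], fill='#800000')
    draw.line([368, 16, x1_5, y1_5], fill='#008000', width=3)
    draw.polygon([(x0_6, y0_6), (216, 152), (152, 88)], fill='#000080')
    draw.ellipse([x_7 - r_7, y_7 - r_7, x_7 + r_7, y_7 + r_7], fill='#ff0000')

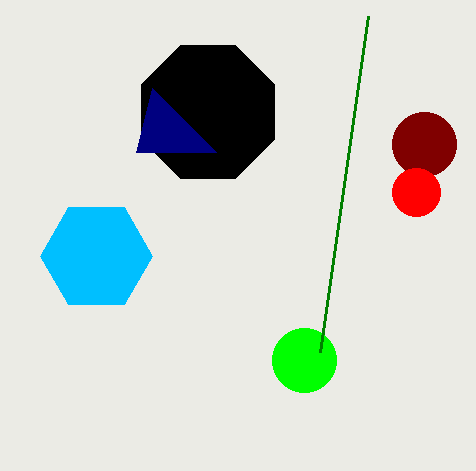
x_1 = 96, y_1 = 256, r_1 = 56, x_2 = 208, y_2 = 112, r_2 = 72, x_3 = 304, y_3 = 360, r_3 = 32, x_4 = 424, y_4 = 144, r_4 = 32, x1_5 = 320, y1_5 = 352, x0_6 = 136, y0_6 = 152, x_7 = 416, y_7 = 192, r_7 = 24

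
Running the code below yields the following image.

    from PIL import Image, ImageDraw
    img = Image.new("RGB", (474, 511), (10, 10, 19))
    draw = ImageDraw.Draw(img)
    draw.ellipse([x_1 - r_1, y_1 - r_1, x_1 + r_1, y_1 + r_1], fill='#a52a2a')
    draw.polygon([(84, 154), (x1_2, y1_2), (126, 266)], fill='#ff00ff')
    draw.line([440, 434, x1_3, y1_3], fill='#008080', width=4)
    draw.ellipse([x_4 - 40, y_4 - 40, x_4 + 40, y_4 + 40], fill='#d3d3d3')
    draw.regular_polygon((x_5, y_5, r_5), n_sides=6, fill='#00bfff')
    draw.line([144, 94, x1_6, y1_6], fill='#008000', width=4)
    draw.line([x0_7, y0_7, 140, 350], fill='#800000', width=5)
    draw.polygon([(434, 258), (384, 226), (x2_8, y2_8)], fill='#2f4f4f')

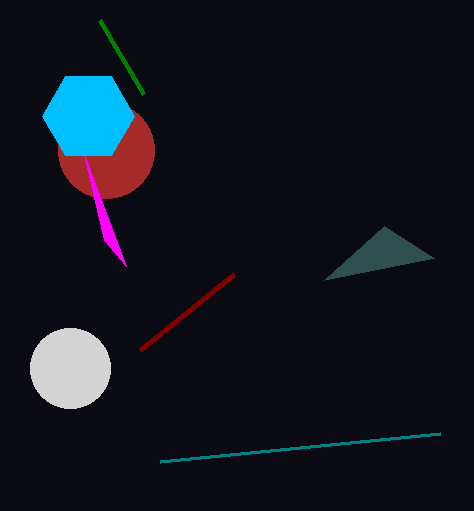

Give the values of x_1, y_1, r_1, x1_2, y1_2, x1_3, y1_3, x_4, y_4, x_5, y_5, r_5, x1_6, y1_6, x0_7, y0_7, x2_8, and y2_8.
x_1 = 106; y_1 = 150; r_1 = 48; x1_2 = 104; y1_2 = 240; x1_3 = 160; y1_3 = 462; x_4 = 70; y_4 = 368; x_5 = 88; y_5 = 116; r_5 = 46; x1_6 = 100; y1_6 = 20; x0_7 = 234; y0_7 = 274; x2_8 = 324; y2_8 = 280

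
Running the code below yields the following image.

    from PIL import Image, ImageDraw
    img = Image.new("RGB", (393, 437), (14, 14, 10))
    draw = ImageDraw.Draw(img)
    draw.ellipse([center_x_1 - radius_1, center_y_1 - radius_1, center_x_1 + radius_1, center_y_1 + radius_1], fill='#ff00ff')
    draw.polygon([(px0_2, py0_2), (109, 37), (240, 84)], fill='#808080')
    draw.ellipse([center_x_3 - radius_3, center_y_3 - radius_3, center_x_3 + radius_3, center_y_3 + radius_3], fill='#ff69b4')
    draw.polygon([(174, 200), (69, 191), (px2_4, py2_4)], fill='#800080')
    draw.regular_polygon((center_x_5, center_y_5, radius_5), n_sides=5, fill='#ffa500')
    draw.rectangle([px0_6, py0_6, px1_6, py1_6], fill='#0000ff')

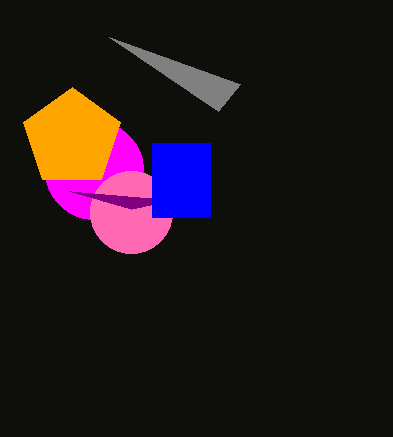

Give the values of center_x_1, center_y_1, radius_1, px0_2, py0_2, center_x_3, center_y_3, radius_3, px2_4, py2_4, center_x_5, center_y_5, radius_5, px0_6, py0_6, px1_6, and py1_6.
center_x_1 = 94; center_y_1 = 170; radius_1 = 49; px0_2 = 218; py0_2 = 111; center_x_3 = 131; center_y_3 = 212; radius_3 = 41; px2_4 = 131; py2_4 = 209; center_x_5 = 72; center_y_5 = 138; radius_5 = 51; px0_6 = 152; py0_6 = 143; px1_6 = 210; py1_6 = 217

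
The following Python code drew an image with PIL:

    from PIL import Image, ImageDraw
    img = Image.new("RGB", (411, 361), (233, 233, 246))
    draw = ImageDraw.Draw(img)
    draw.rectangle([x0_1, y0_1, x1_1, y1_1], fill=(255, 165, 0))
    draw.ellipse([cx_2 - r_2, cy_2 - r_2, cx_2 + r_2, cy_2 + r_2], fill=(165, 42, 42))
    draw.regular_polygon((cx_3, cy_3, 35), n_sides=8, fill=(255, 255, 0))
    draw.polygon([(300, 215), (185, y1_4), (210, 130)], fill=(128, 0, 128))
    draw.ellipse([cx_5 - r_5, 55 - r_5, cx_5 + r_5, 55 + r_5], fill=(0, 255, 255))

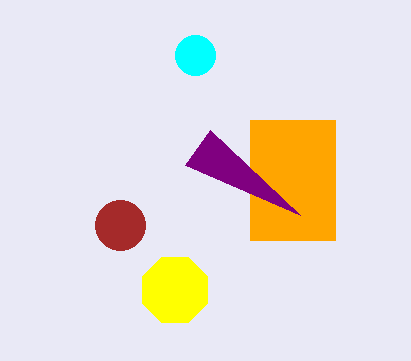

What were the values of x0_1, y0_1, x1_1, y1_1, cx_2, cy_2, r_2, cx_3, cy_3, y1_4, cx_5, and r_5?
x0_1 = 250, y0_1 = 120, x1_1 = 335, y1_1 = 240, cx_2 = 120, cy_2 = 225, r_2 = 25, cx_3 = 175, cy_3 = 290, y1_4 = 165, cx_5 = 195, r_5 = 20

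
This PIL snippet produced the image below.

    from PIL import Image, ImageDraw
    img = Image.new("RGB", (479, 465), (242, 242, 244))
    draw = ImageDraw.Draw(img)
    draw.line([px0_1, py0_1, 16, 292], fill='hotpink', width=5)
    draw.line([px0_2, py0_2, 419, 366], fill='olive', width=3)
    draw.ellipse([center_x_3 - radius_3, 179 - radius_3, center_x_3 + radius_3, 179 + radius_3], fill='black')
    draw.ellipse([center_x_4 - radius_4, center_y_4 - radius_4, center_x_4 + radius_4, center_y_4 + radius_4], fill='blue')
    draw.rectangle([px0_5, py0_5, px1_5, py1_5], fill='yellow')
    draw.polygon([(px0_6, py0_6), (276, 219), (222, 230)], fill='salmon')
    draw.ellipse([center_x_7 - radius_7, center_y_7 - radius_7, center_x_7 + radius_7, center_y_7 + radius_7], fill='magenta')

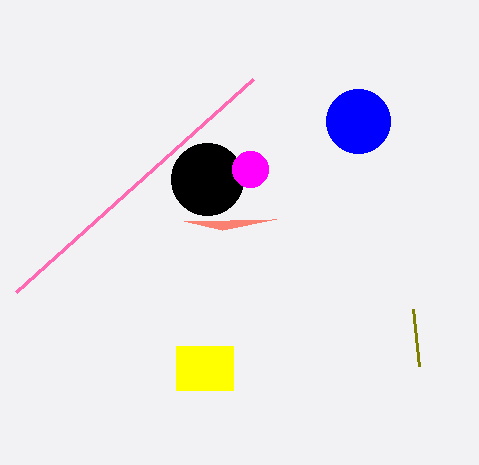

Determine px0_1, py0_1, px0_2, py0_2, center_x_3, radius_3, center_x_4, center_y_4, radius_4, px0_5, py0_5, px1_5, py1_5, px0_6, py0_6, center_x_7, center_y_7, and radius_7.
px0_1 = 253; py0_1 = 79; px0_2 = 413; py0_2 = 309; center_x_3 = 207; radius_3 = 36; center_x_4 = 358; center_y_4 = 121; radius_4 = 32; px0_5 = 176; py0_5 = 346; px1_5 = 233; py1_5 = 390; px0_6 = 184; py0_6 = 221; center_x_7 = 250; center_y_7 = 169; radius_7 = 18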